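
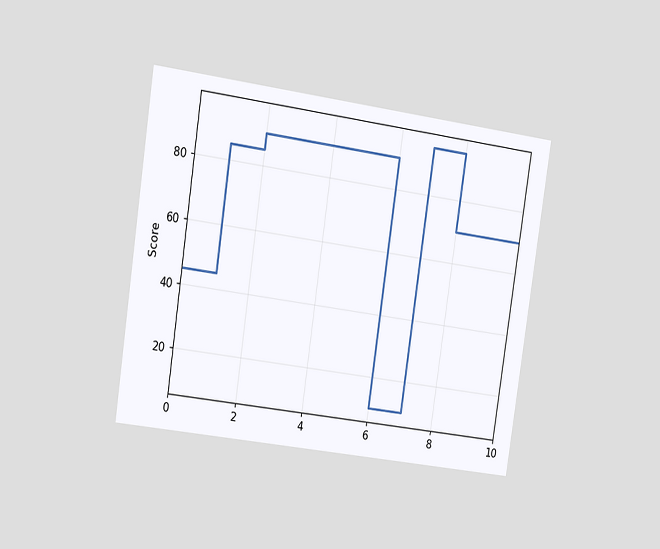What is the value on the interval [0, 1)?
45

The chart is tilted about 8° clockwise and viewed slightly from the left. On [0, 1) the step sits at 45.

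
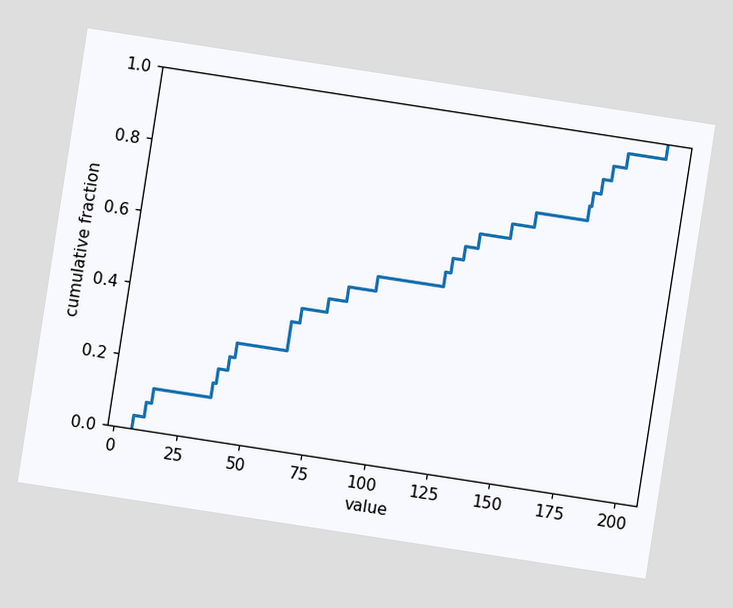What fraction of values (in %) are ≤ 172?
The chart is tilted about 9° clockwise. At x=172 the ECDF step is at 80%.

80%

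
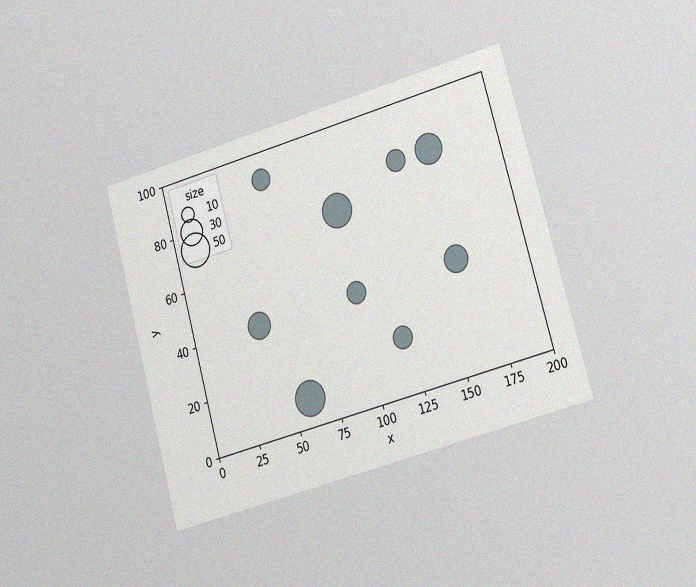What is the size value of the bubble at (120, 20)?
The chart is tilted about 16° counter-clockwise and viewed at a slight angle, with some photo noise. Matching the bubble at (120, 20) against the size legend gives 20.

20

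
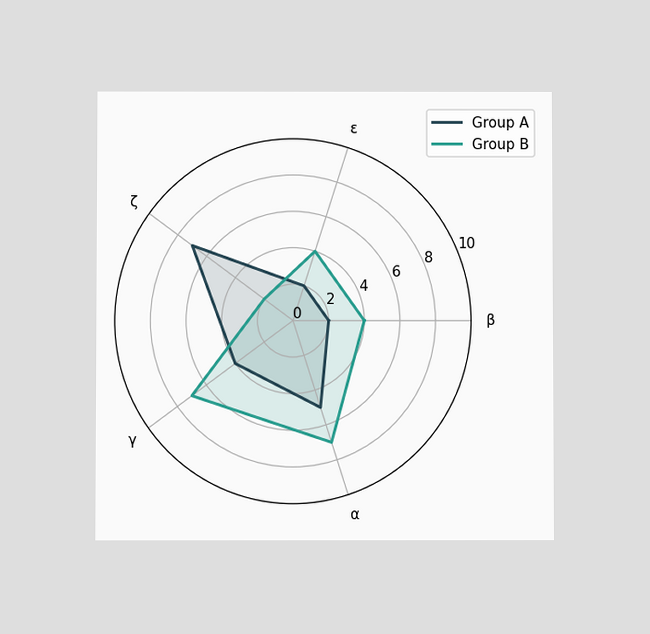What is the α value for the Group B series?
7

The chart is viewed at a slight angle. On the α axis, Group B reaches 7.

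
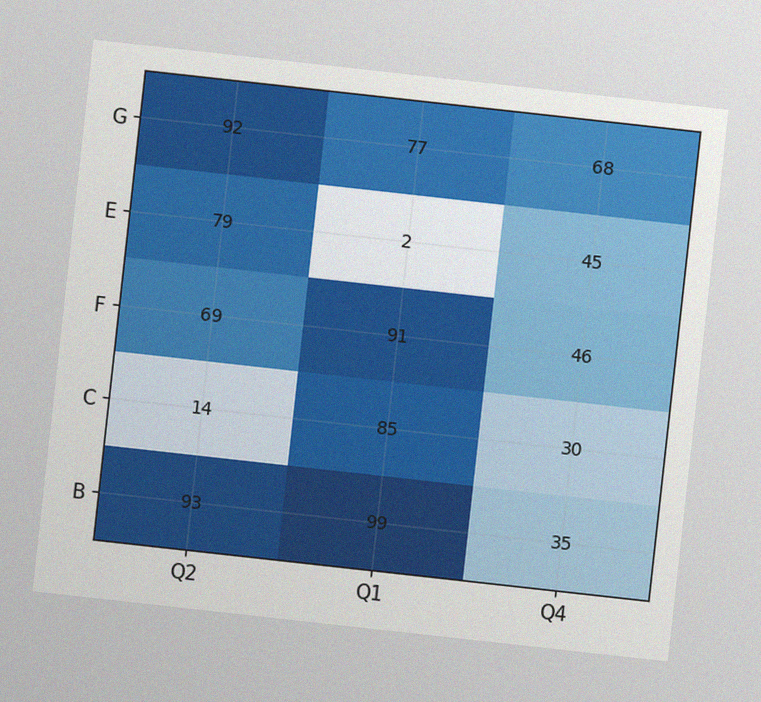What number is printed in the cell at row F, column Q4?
The chart is tilted about 6° clockwise, with some photo noise. The (F, Q4) cell reads 46.

46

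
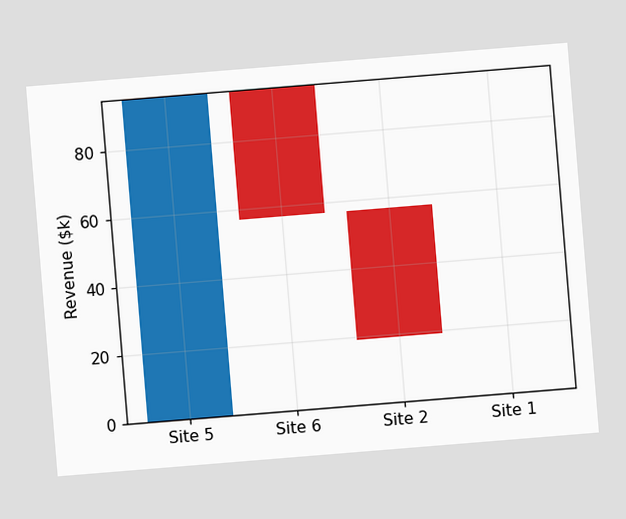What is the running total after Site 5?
$95k

The chart is tilted about 5° counter-clockwise. After Site 5 the running total reaches $95k.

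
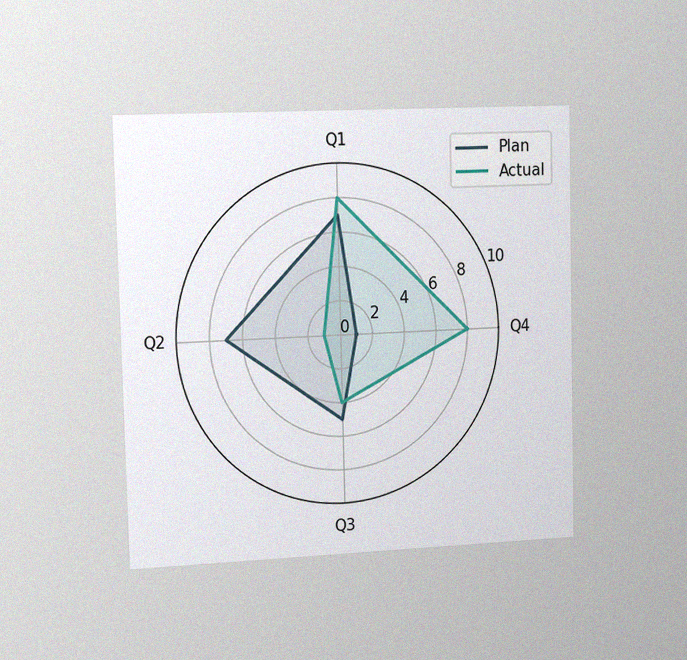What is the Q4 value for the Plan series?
1

The chart is viewed slightly from the left, with some photo noise. On the Q4 axis, Plan reaches 1.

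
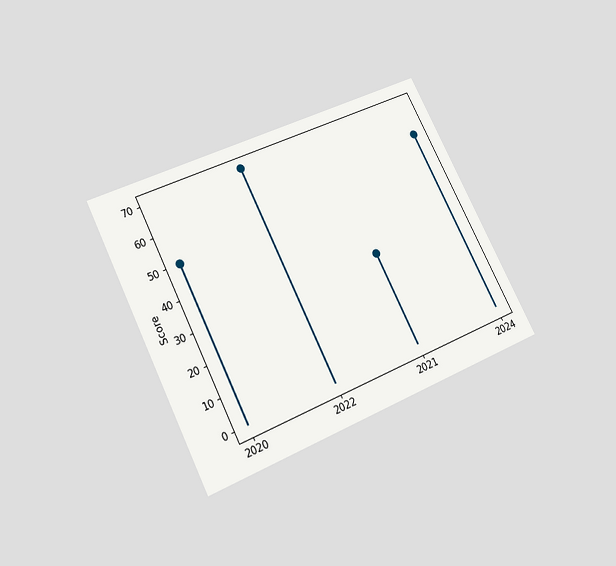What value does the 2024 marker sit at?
The chart is tilted about 26° counter-clockwise and viewed slightly from below. The 2024 marker sits at 60.

60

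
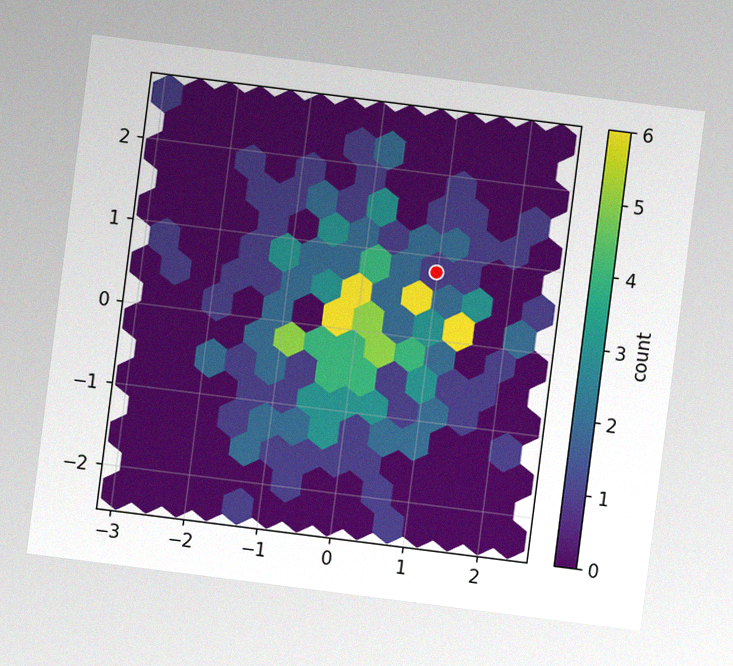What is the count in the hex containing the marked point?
1

The chart is tilted about 7° clockwise, with some photo noise. The marked hex reads 1 on the colorbar.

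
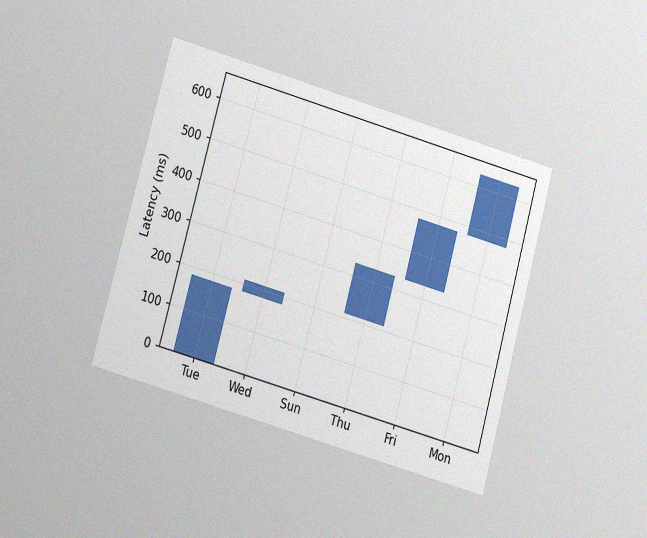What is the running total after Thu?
330ms

The chart is tilted about 16° clockwise and viewed at a slight angle, with some photo noise. After Thu the running total reaches 330ms.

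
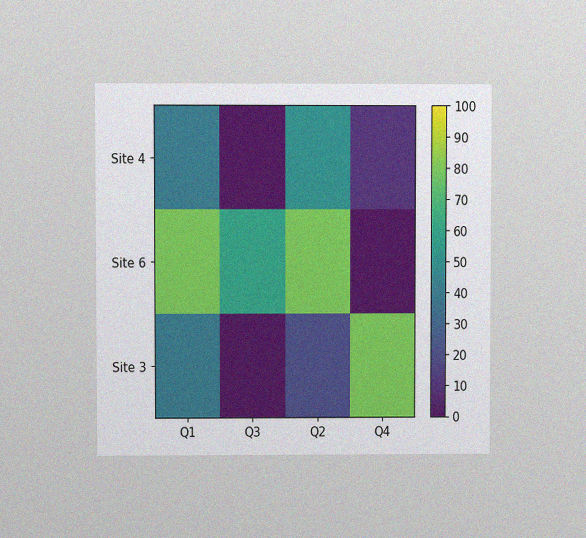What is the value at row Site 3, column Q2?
20

The chart is viewed at a slight angle, with some photo noise. Matching cell (Site 3, Q2) against the colorbar gives 20.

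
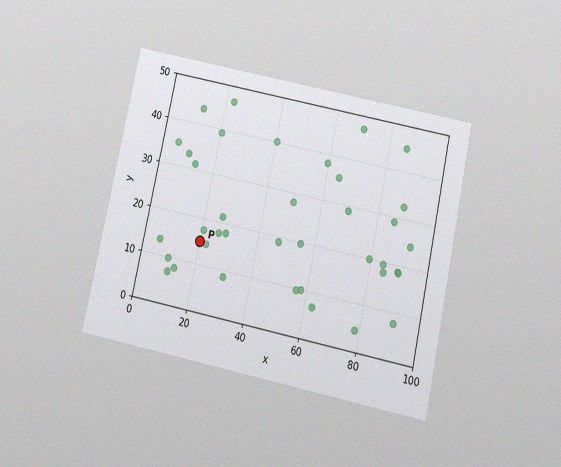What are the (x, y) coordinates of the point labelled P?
(20, 15)

The chart is tilted about 12° clockwise and viewed slightly from below, with some photo noise. Following the gridlines from P to each axis, P sits at (20, 15).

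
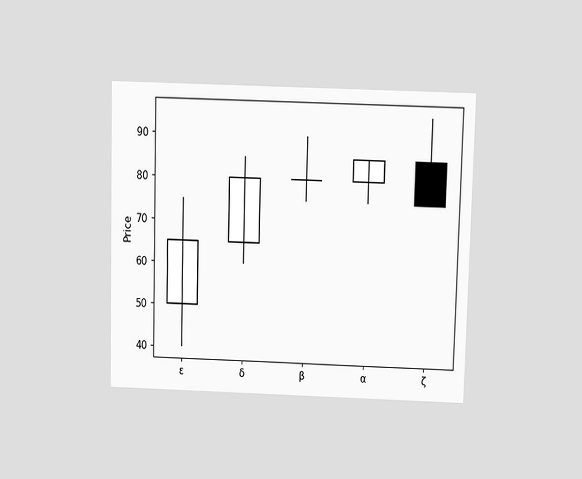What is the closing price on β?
The chart is viewed slightly from above. The β candle closes at 80.

80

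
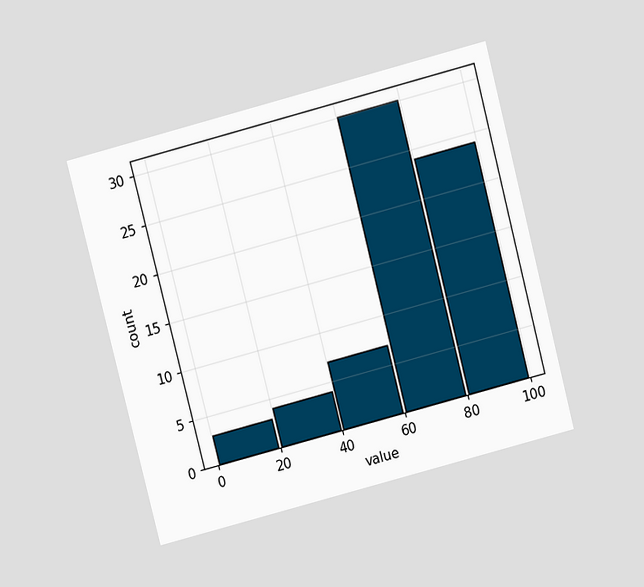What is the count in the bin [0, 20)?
The chart is tilted about 15° counter-clockwise and viewed at a slight angle. The [0, 20) bin has height 3.

3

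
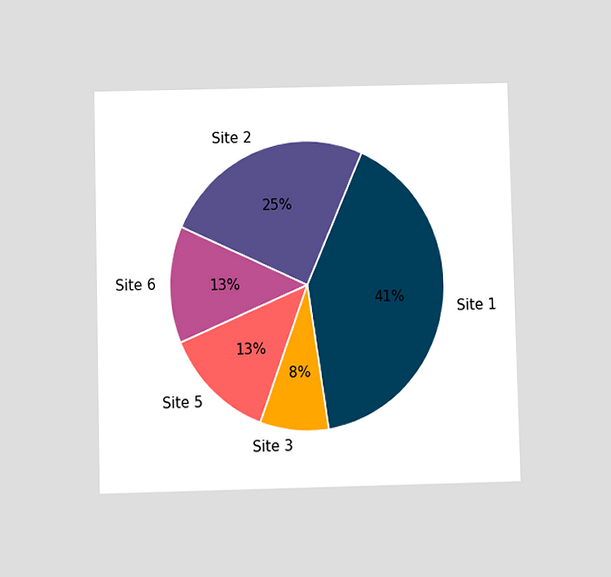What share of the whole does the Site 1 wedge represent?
41%

The chart is viewed at a slight angle. The Site 1 slice takes up 41% of the pie.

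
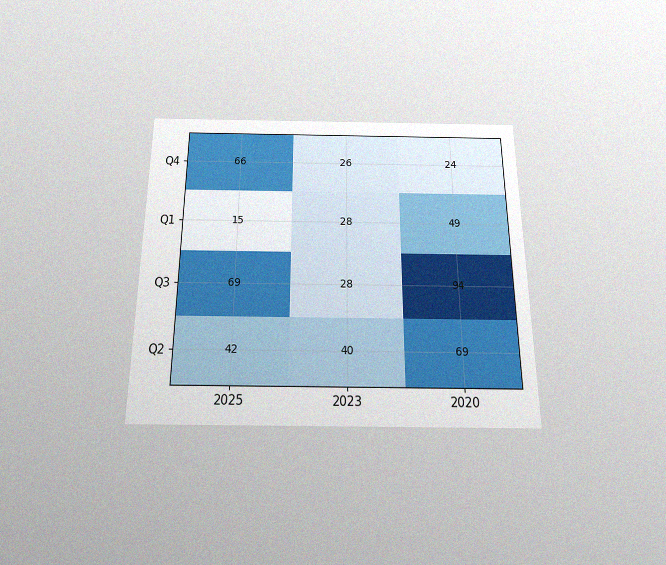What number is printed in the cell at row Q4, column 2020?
The chart is viewed slightly from below, with some photo noise. The (Q4, 2020) cell reads 24.

24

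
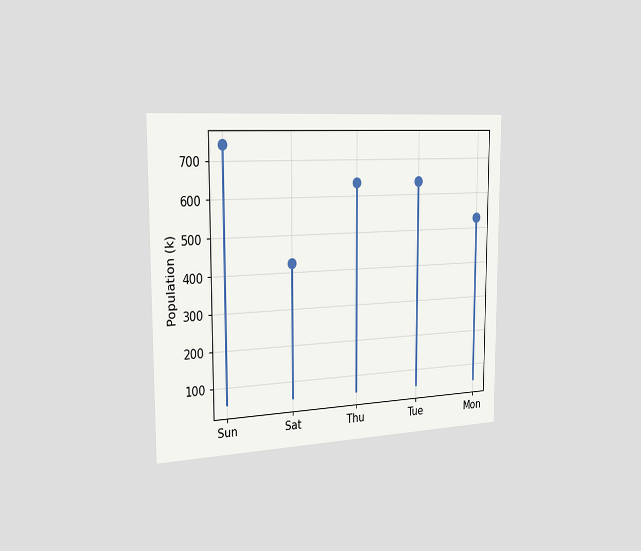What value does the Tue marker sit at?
636k

The chart is viewed slightly from the left. The Tue marker sits at 636k.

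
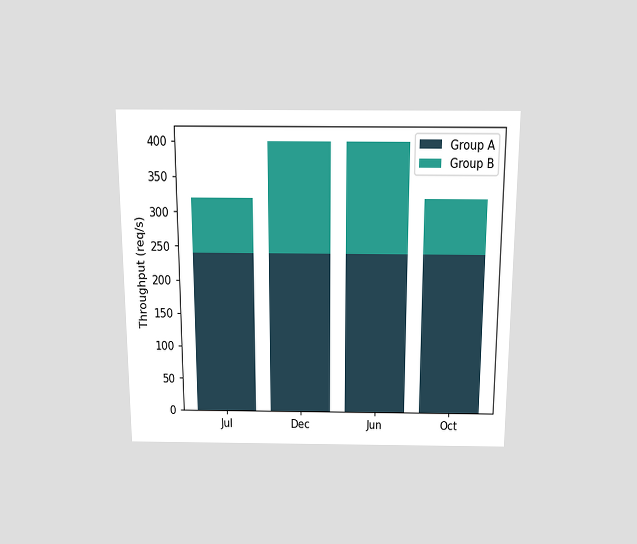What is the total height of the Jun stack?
400req/s

The chart is viewed slightly from above. The Jun stack's top reaches 400req/s on the y-axis.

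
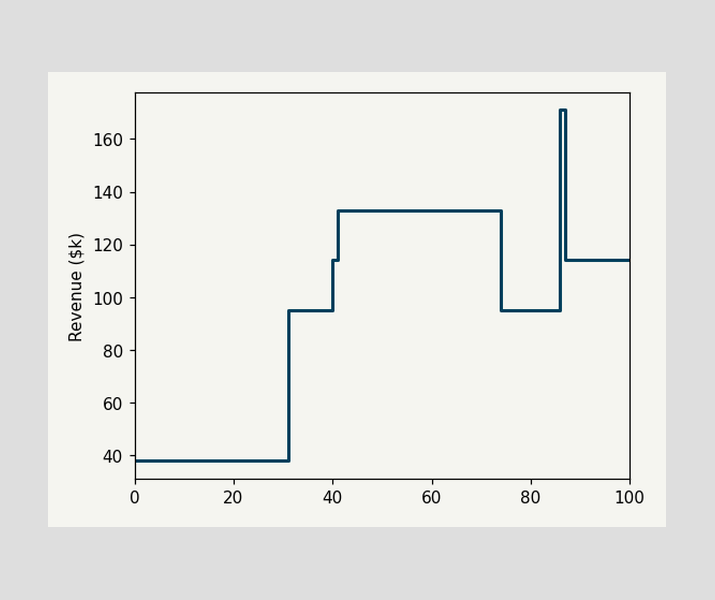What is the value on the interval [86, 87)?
On [86, 87) the step sits at $171k.

$171k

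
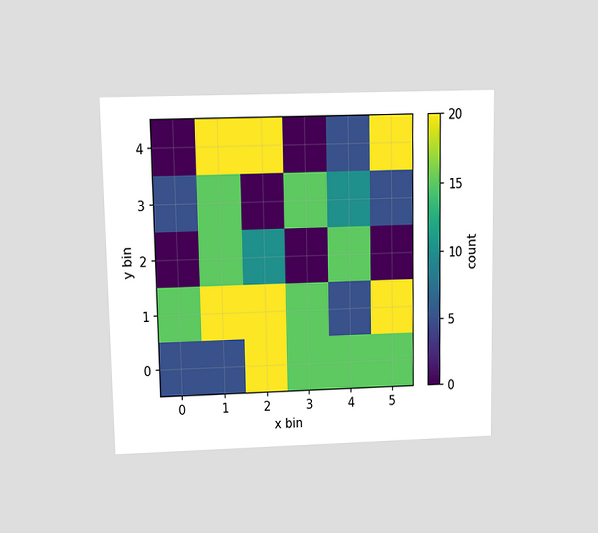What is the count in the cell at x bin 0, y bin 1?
15

The chart is viewed slightly from above. Matching the cell (0, 1) against the colorbar gives 15.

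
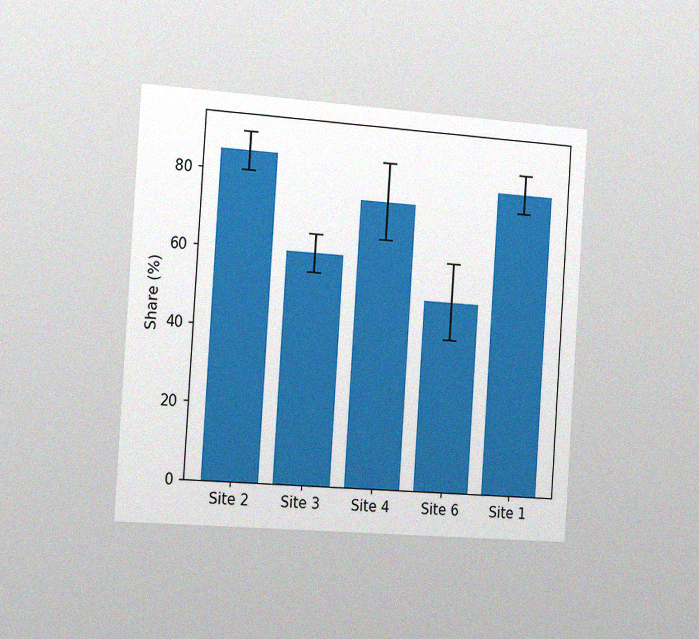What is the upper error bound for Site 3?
The chart is tilted about 4° clockwise and viewed slightly from the left, with some photo noise. The Site 3 bar's upper whisker reaches 65%.

65%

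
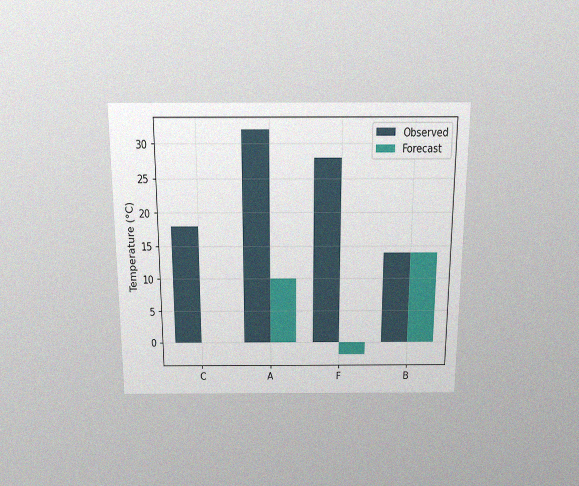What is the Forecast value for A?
10°C

The chart is viewed slightly from above, with some photo noise. The Forecast bar at A reaches 10°C on the y-axis.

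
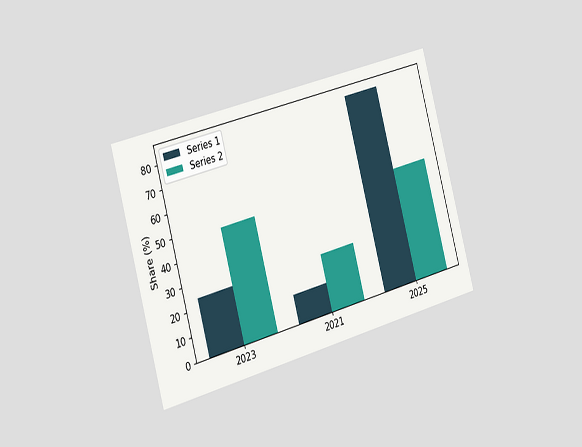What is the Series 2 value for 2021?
The chart is tilted about 15° counter-clockwise and viewed slightly from the left. The Series 2 bar at 2021 reaches 24% on the y-axis.

24%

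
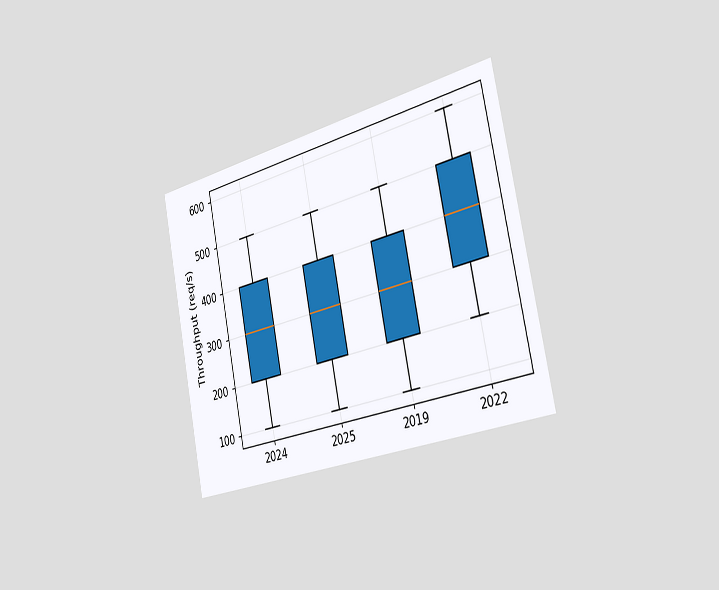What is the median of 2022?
The chart is tilted about 12° counter-clockwise and viewed slightly from the right. The median line in the 2022 box sits at 400req/s.

400req/s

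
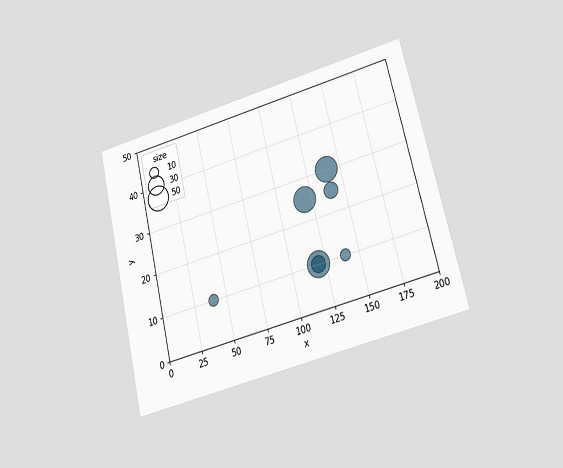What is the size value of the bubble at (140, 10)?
10

The chart is tilted about 13° counter-clockwise and viewed at a slight angle. Matching the bubble at (140, 10) against the size legend gives 10.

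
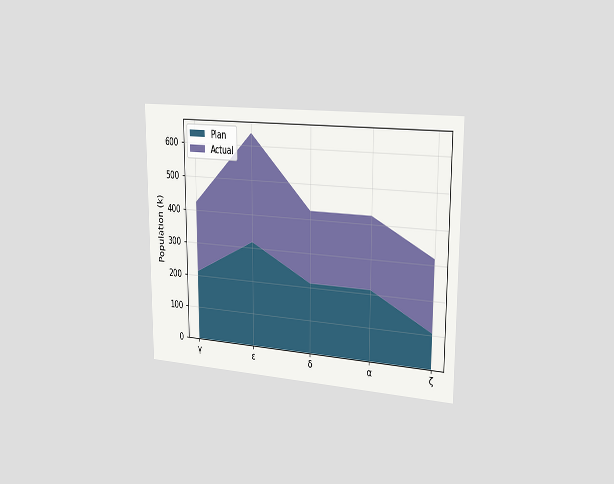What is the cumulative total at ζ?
318k

The chart is viewed slightly from the right. The stacked total at ζ reaches 318k.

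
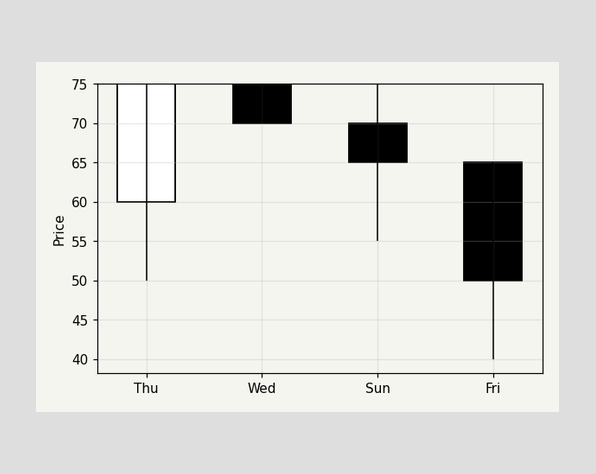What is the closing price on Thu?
The Thu candle closes at 75.

75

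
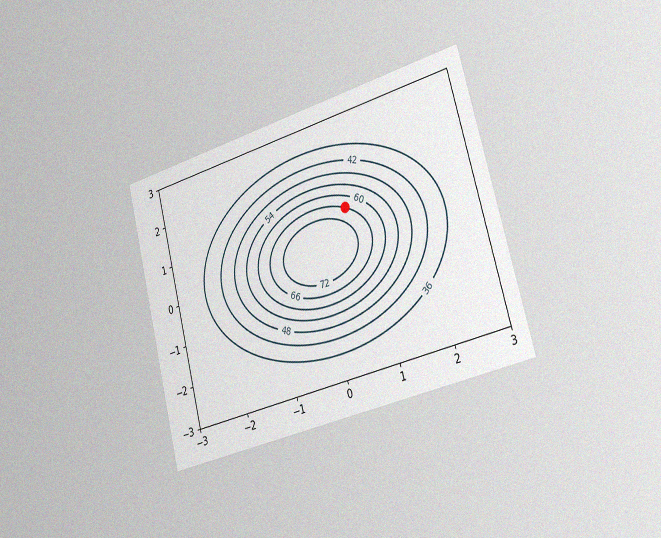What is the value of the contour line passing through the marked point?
The chart is tilted about 15° counter-clockwise and viewed slightly from the right, with some photo noise. The marked point sits on the contour labelled 66.

66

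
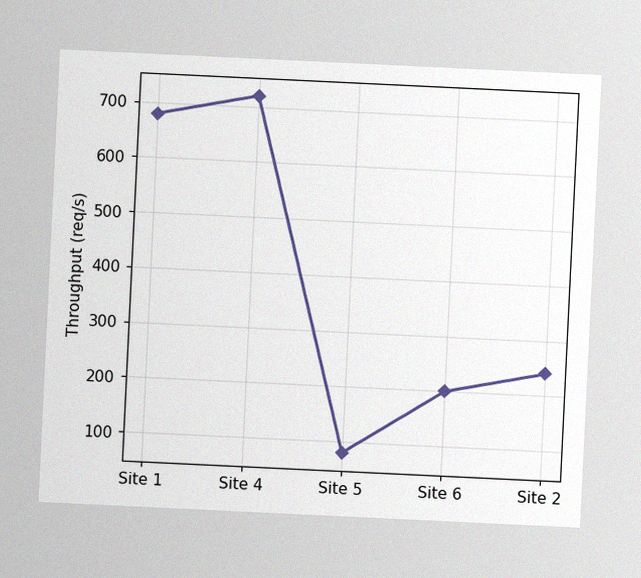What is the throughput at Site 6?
The chart is tilted about 3° clockwise, with some photo noise. At Site 6, the line is at 200req/s.

200req/s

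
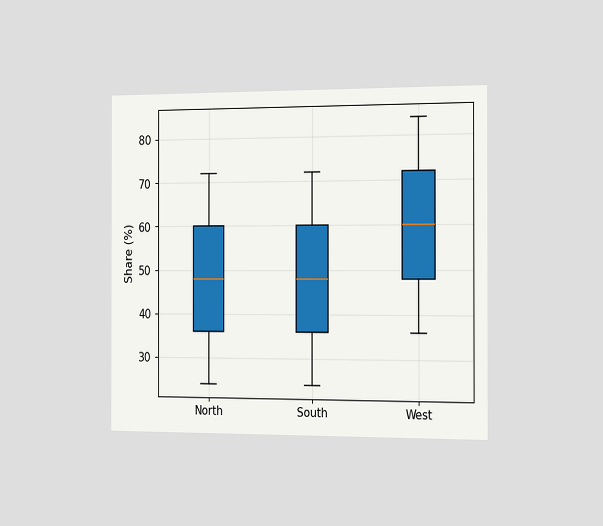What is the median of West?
60%

The chart is viewed slightly from the right. The median line in the West box sits at 60%.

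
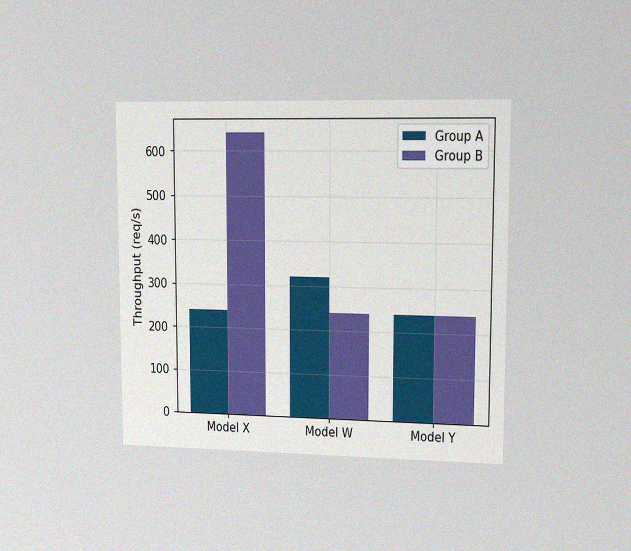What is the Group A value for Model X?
240req/s

The chart is viewed slightly from the right, with some photo noise. The Group A bar at Model X reaches 240req/s on the y-axis.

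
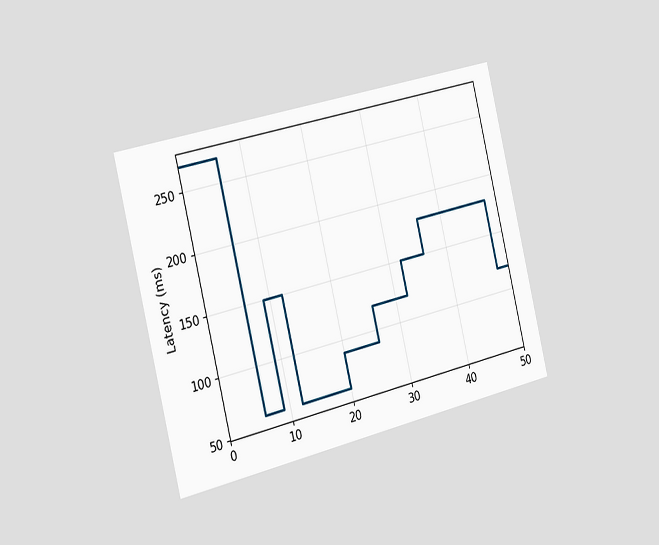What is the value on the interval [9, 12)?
150ms

The chart is tilted about 14° counter-clockwise and viewed slightly from the left. On [9, 12) the step sits at 150ms.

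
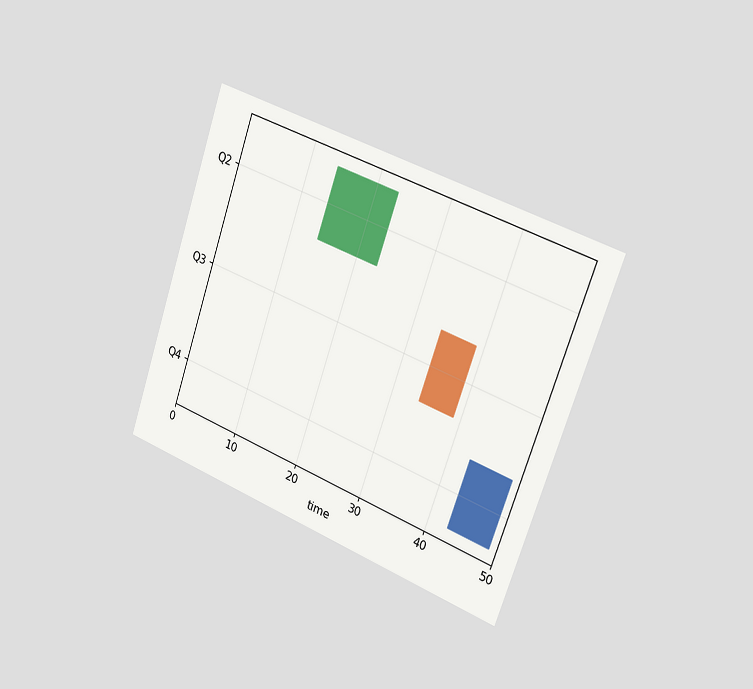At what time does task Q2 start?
14

The chart is tilted about 19° clockwise and viewed slightly from the right. The Q2 bar begins at t=14.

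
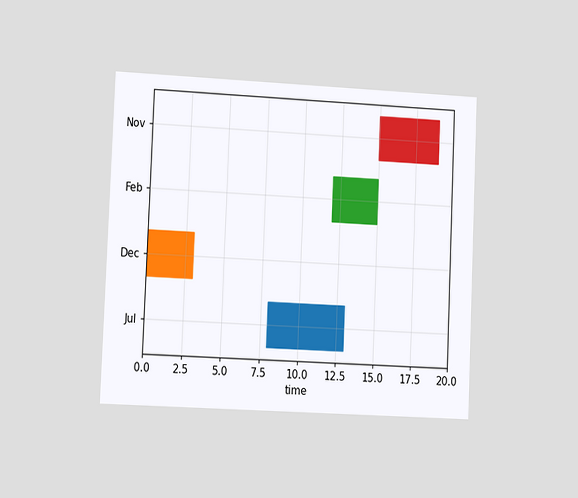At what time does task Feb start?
12

The chart is tilted about 2° clockwise and viewed slightly from the left. The Feb bar begins at t=12.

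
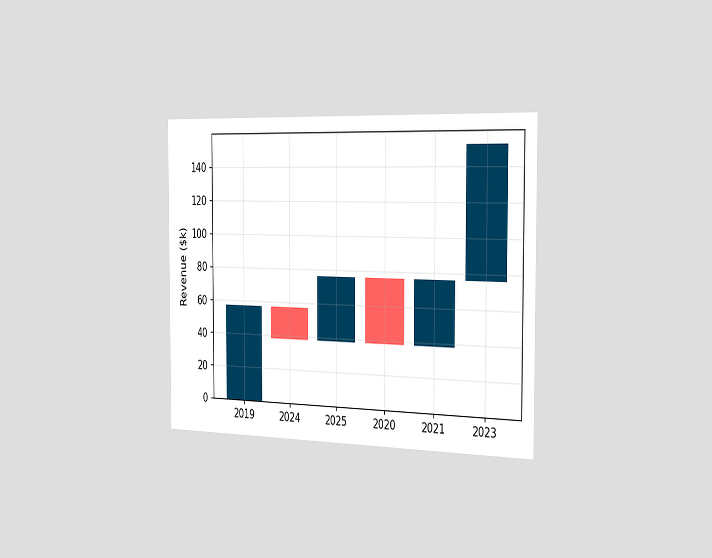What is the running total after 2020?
The chart is viewed slightly from the right. After 2020 the running total reaches $38k.

$38k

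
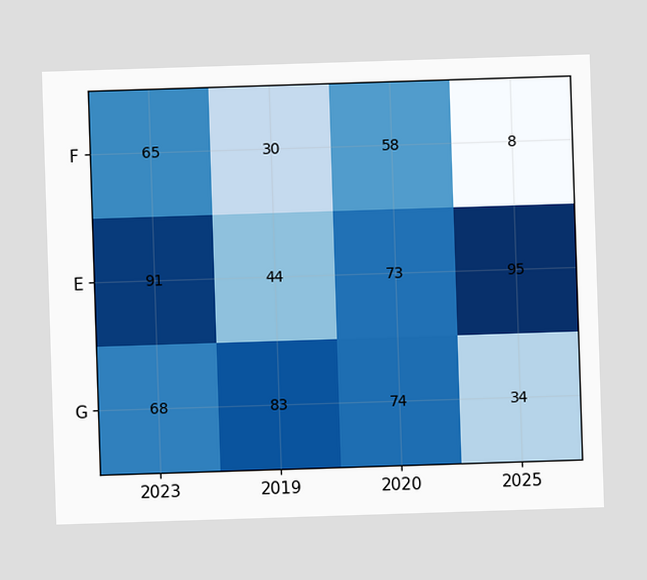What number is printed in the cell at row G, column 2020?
74

The (G, 2020) cell reads 74.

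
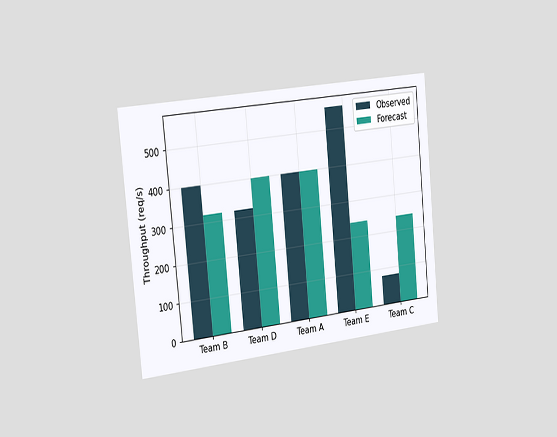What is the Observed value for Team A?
400req/s

The chart is tilted about 6° counter-clockwise and viewed slightly from the left. The Observed bar at Team A reaches 400req/s on the y-axis.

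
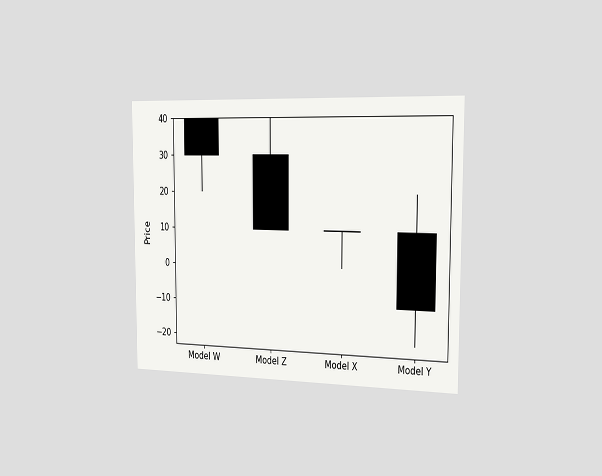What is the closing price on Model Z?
10

The chart is viewed slightly from the right. The Model Z candle closes at 10.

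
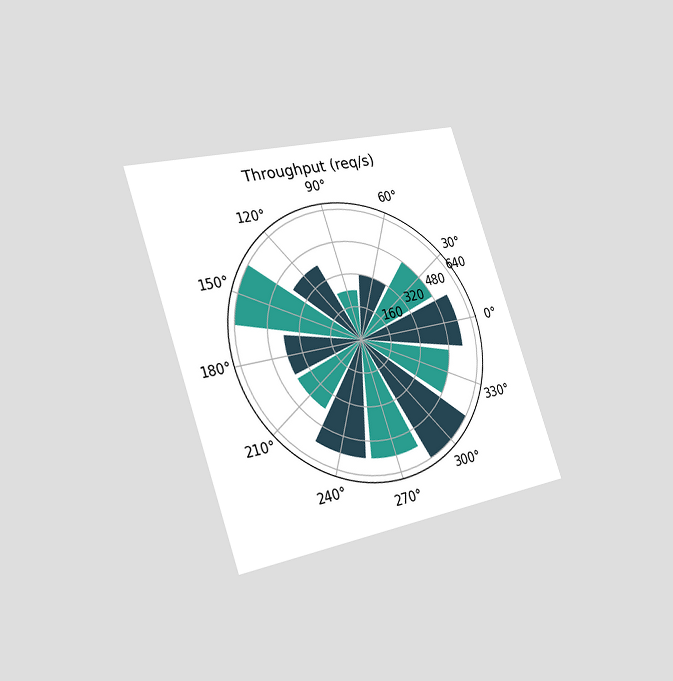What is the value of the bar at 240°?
The chart is tilted about 19° counter-clockwise and viewed slightly from the left. The bar at 240° reaches 560req/s on the radial axis.

560req/s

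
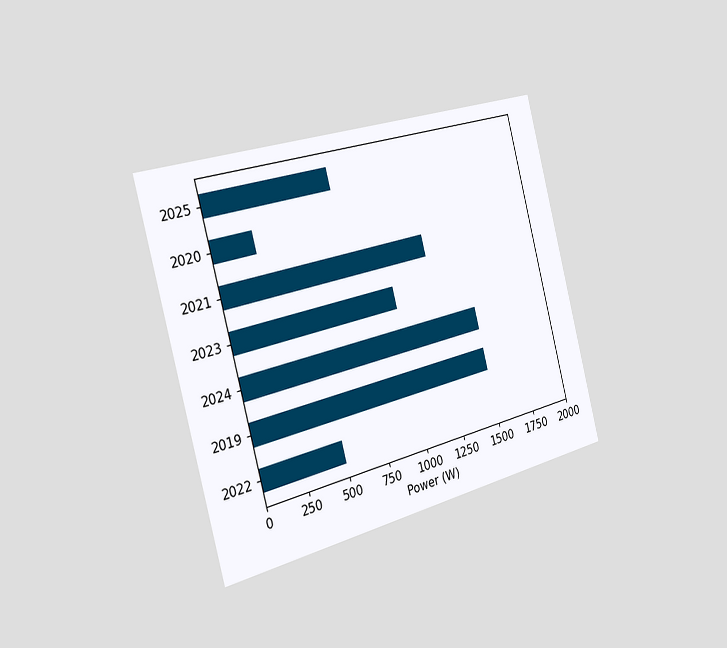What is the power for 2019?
1500W

The chart is tilted about 15° counter-clockwise and viewed slightly from the left. Reading along the chart's x-axis, the 2019 bar reaches 1500W.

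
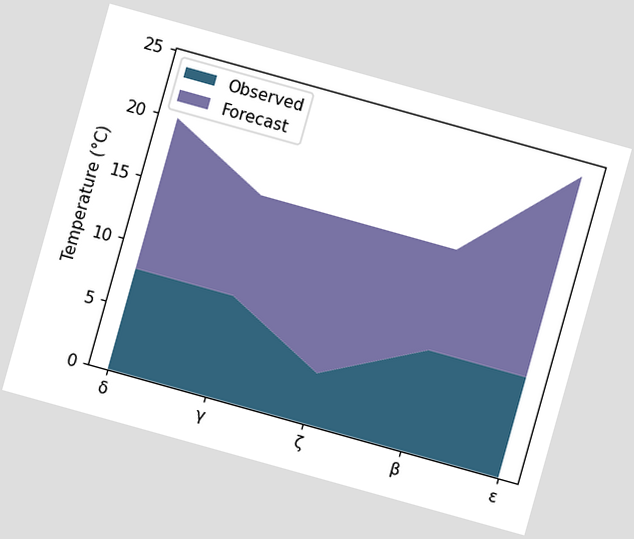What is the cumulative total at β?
16°C

The chart is tilted about 16° clockwise. The stacked total at β reaches 16°C.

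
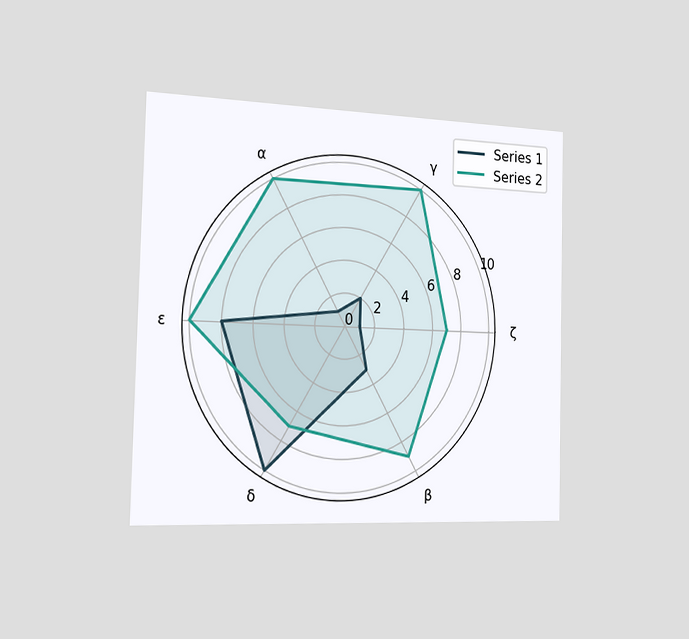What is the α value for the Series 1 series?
The chart is viewed slightly from the left. On the α axis, Series 1 reaches 1.

1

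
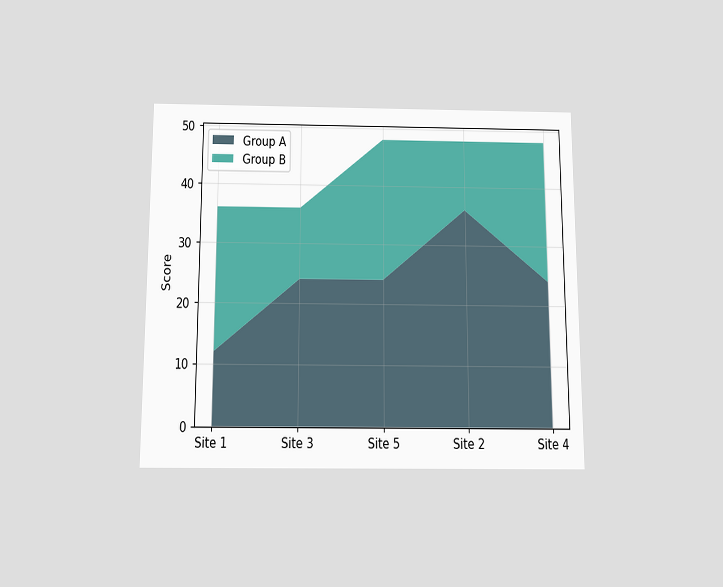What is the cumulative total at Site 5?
48

The chart is viewed slightly from below. The stacked total at Site 5 reaches 48.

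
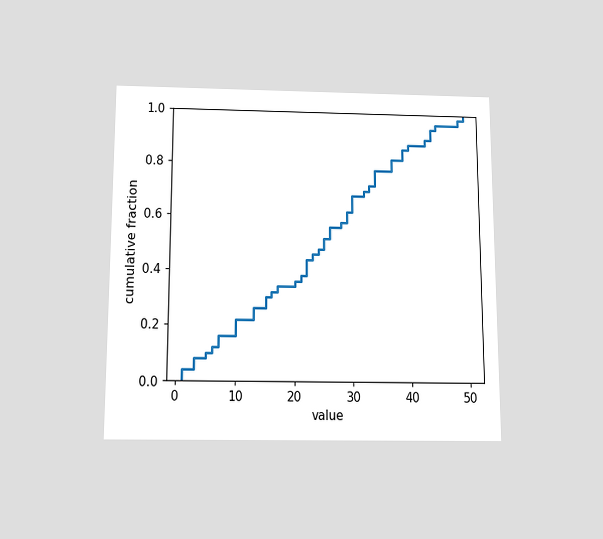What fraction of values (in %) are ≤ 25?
The chart is viewed slightly from below. At x=25 the ECDF step is at 52%.

52%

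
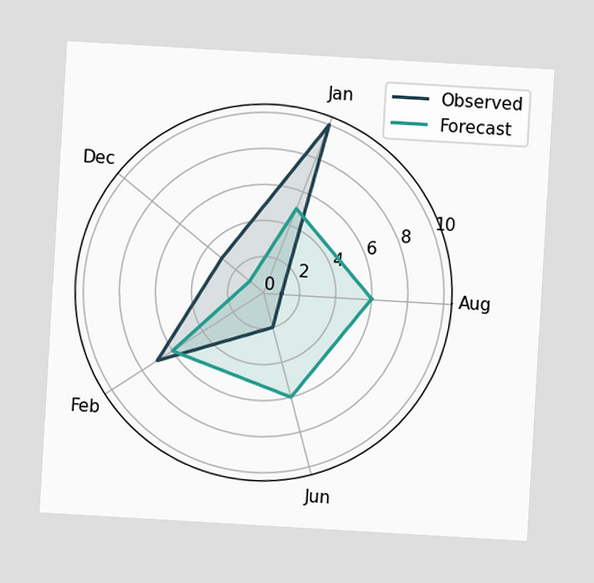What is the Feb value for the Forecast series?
The chart is tilted about 3° clockwise. On the Feb axis, Forecast reaches 6.

6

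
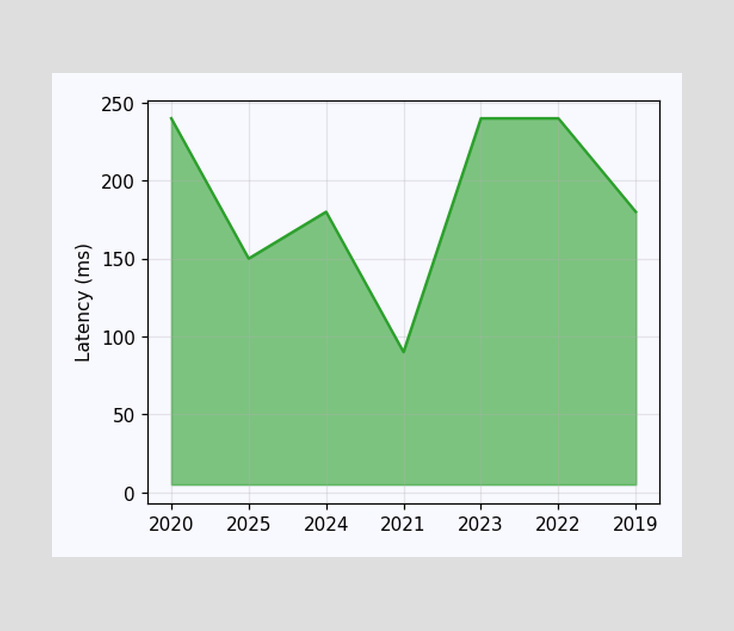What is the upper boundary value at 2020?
240ms

At 2020 the upper boundary is at 240ms.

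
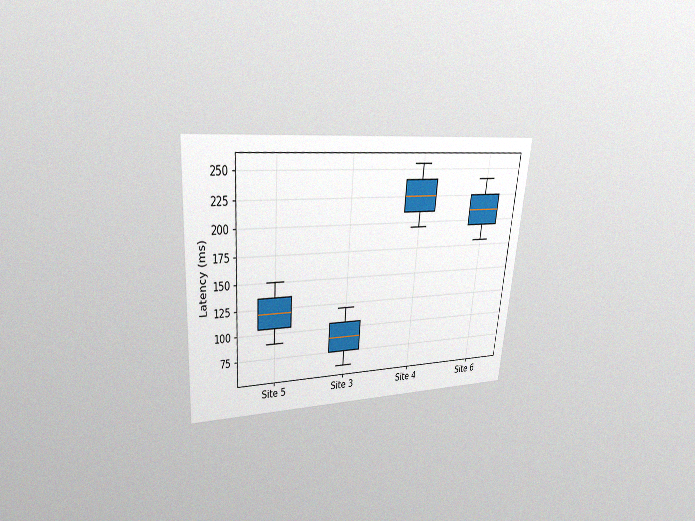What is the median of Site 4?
The chart is tilted about 5° clockwise and viewed at a slight angle, with some photo noise. The median line in the Site 4 box sits at 225ms.

225ms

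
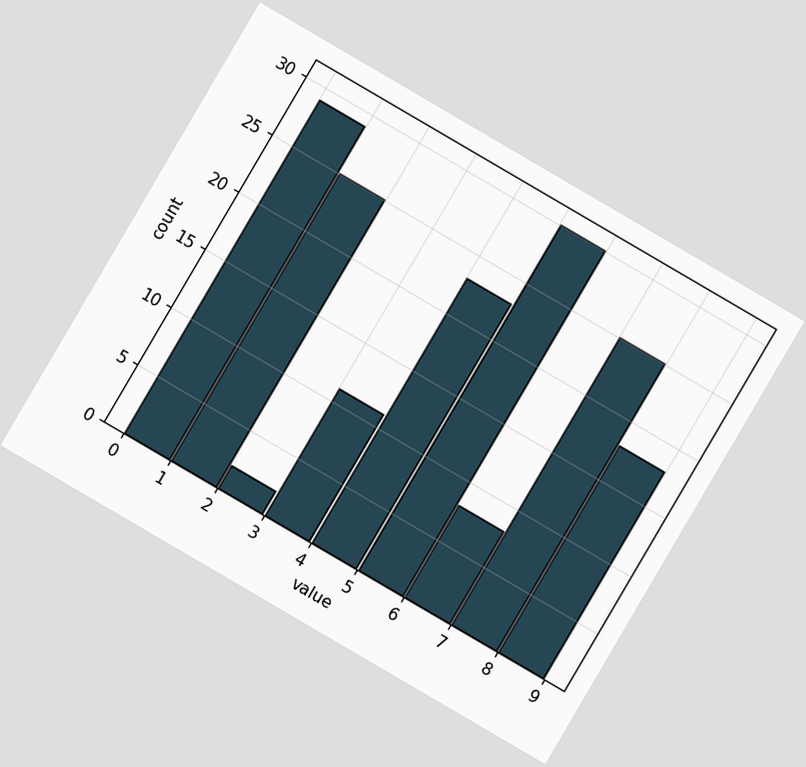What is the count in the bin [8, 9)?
The chart is tilted about 30° clockwise. The [8, 9) bin has height 18.

18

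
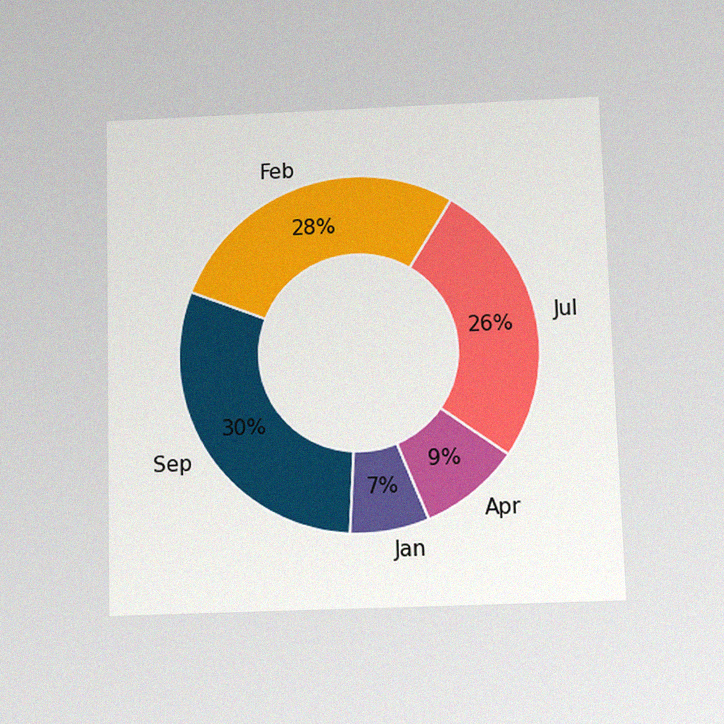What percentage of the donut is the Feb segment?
The chart is viewed slightly from below, with some photo noise. The Feb segment takes up 28% of the ring.

28%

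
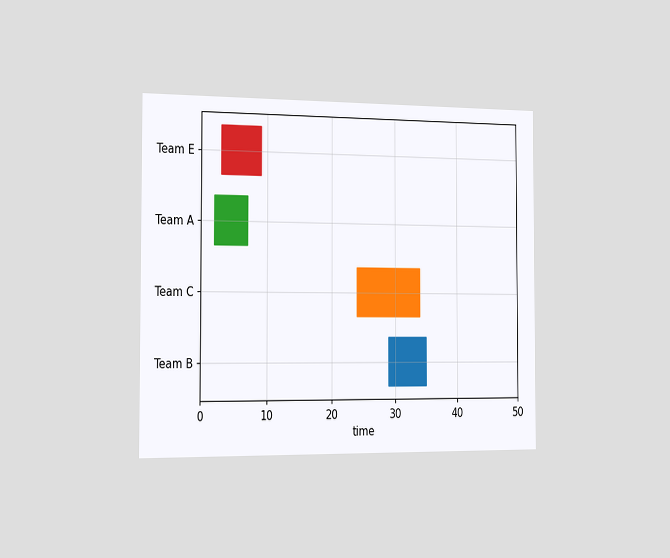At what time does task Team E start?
3

The chart is viewed slightly from the left. The Team E bar begins at t=3.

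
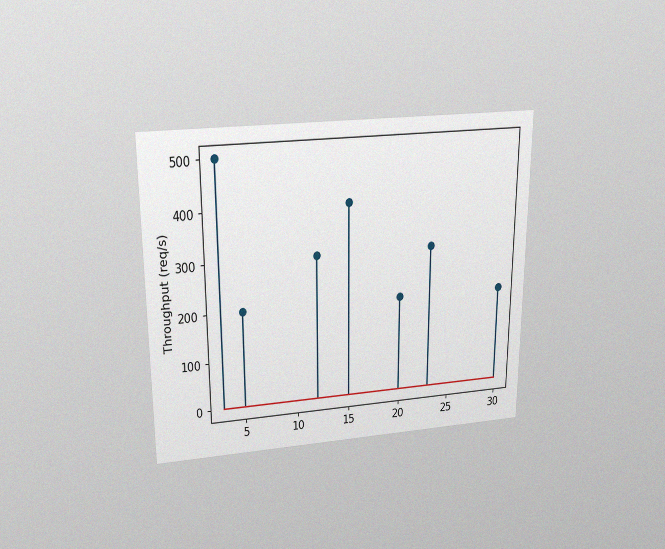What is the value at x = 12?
The chart is viewed slightly from above, with some photo noise. The stem at x=12 reaches 300req/s.

300req/s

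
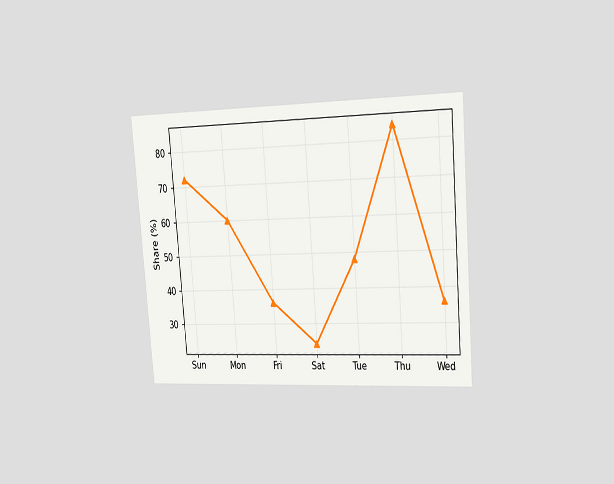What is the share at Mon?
60%

The chart is tilted about 5° counter-clockwise and viewed slightly from the right. At Mon, the line is at 60%.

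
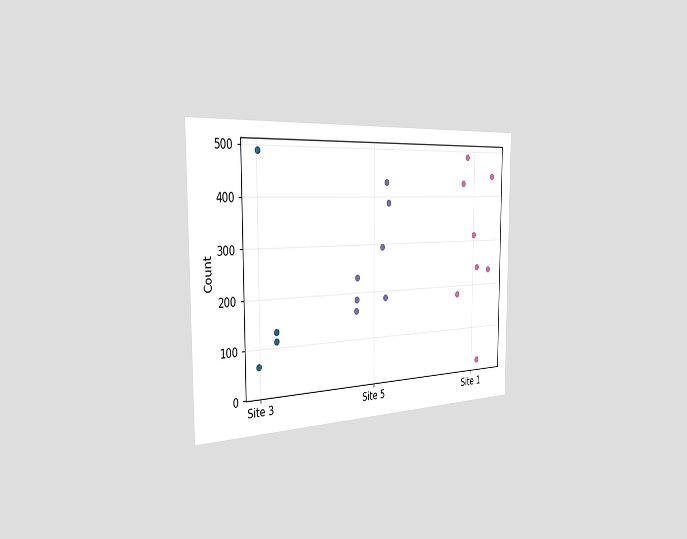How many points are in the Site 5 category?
The chart is viewed slightly from the left. Counting the markers in the Site 5 column gives 7.

7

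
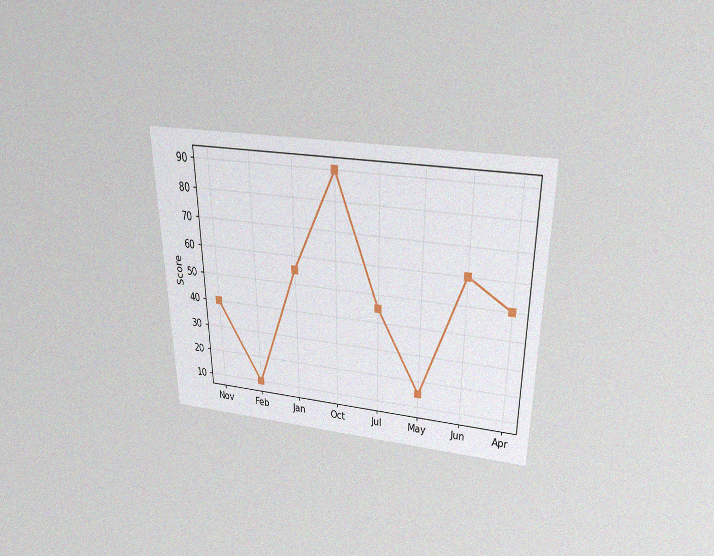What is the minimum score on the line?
The chart is viewed slightly from above, with some photo noise. The lowest point is at Feb, and reading across to the y-axis gives 10.

10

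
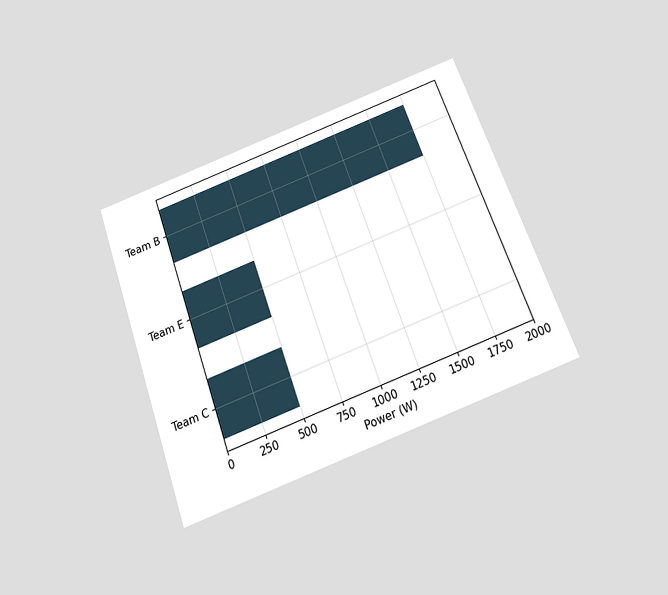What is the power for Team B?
1750W

The chart is tilted about 20° counter-clockwise and viewed slightly from below. Reading along the chart's x-axis, the Team B bar reaches 1750W.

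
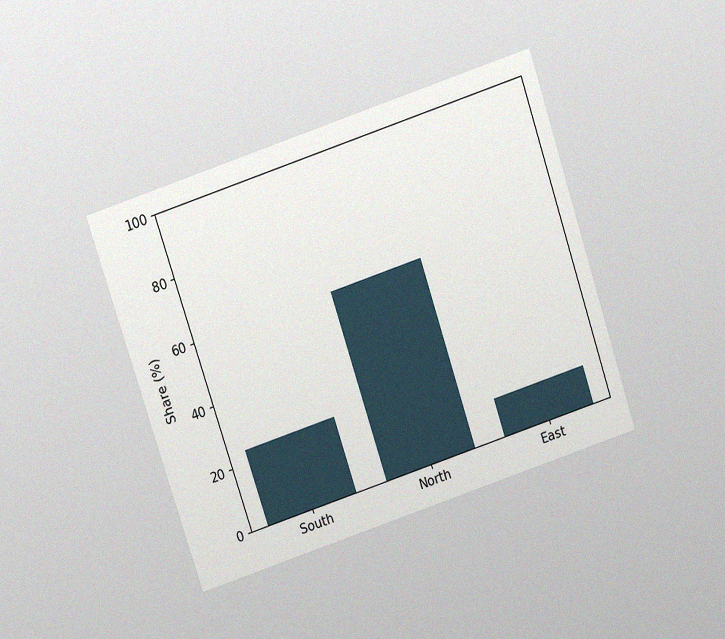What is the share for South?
24%

The chart is tilted about 18° counter-clockwise and viewed slightly from above, with some photo noise. Reading along the chart's y-axis, the South bar reaches 24%.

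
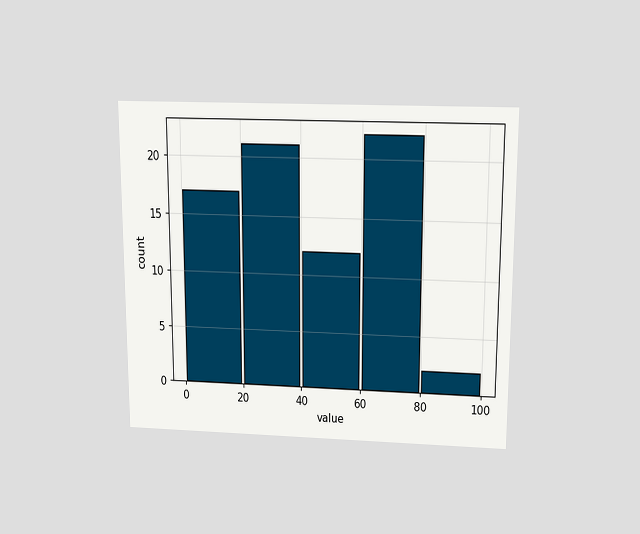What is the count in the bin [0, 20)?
The chart is viewed slightly from above. The [0, 20) bin has height 17.

17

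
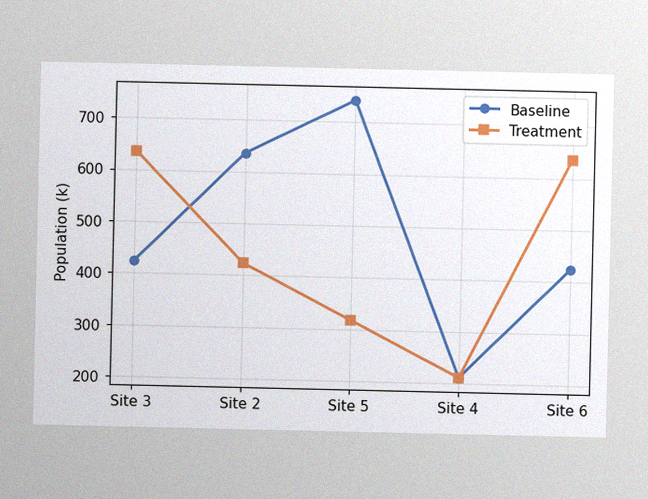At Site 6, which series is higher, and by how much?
Treatment, by 212k

The image has some photo noise and uneven lighting. At Site 6, Treatment sits above the other line by 212k.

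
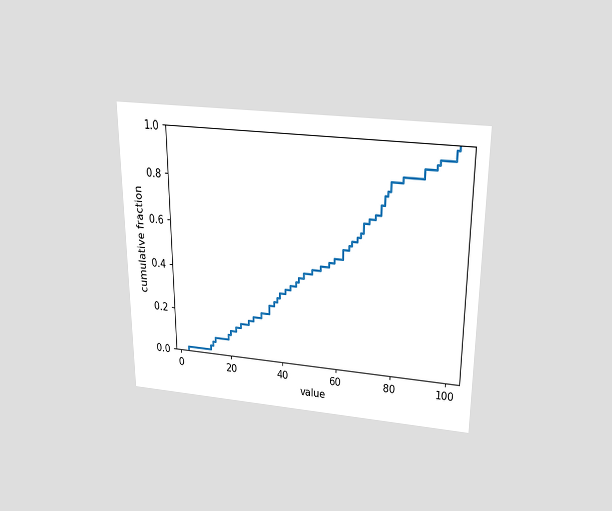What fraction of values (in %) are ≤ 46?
40%

The chart is viewed slightly from above. At x=46 the ECDF step is at 40%.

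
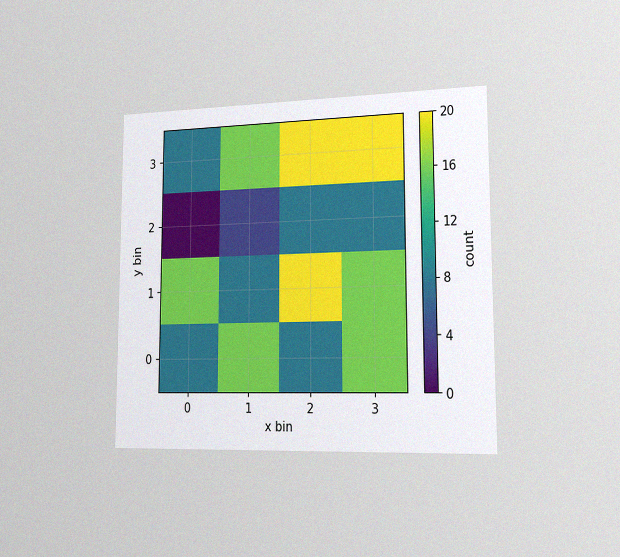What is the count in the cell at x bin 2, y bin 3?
20

The chart is viewed slightly from the right, with some photo noise. Matching the cell (2, 3) against the colorbar gives 20.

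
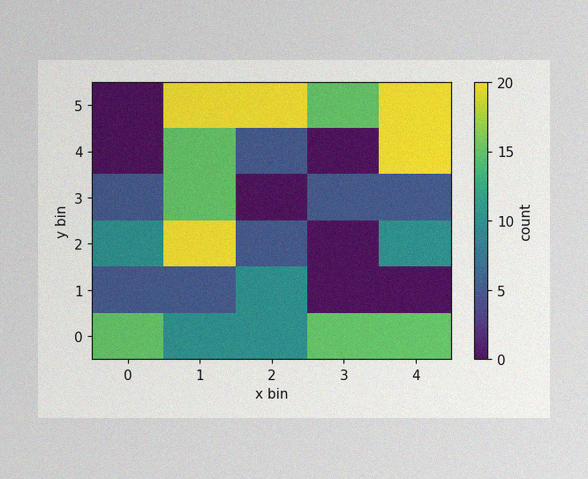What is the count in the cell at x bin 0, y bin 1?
The image has some photo noise and uneven lighting. Matching the cell (0, 1) against the colorbar gives 5.

5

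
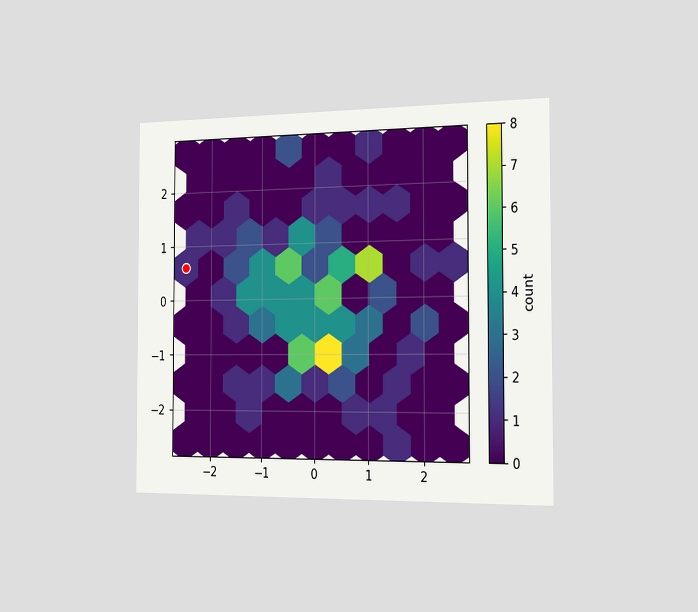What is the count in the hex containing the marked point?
The chart is viewed slightly from the right. The marked hex reads 1 on the colorbar.

1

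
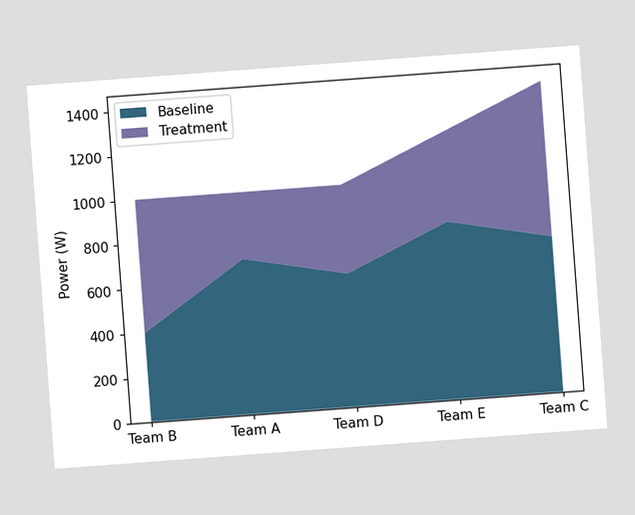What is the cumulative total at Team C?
The chart is tilted about 4° counter-clockwise. The stacked total at Team C reaches 1400W.

1400W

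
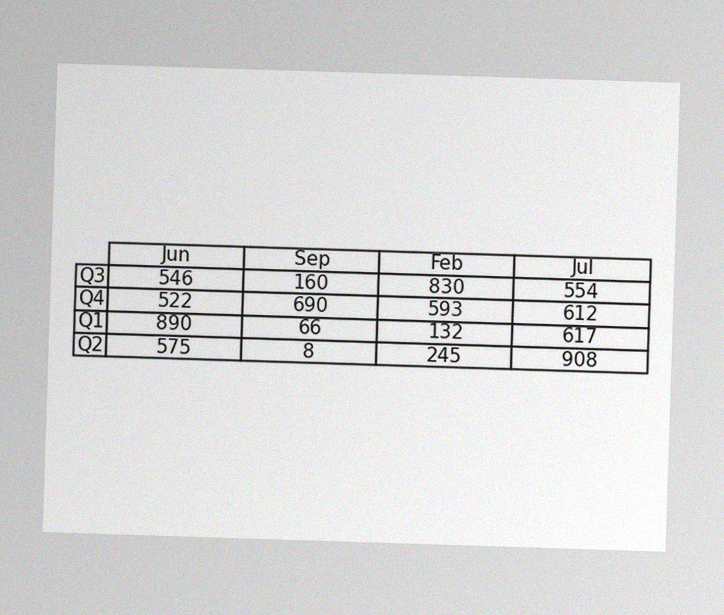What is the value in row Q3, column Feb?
The image has some photo noise and uneven lighting. The (Q3, Feb) cell reads 830.

830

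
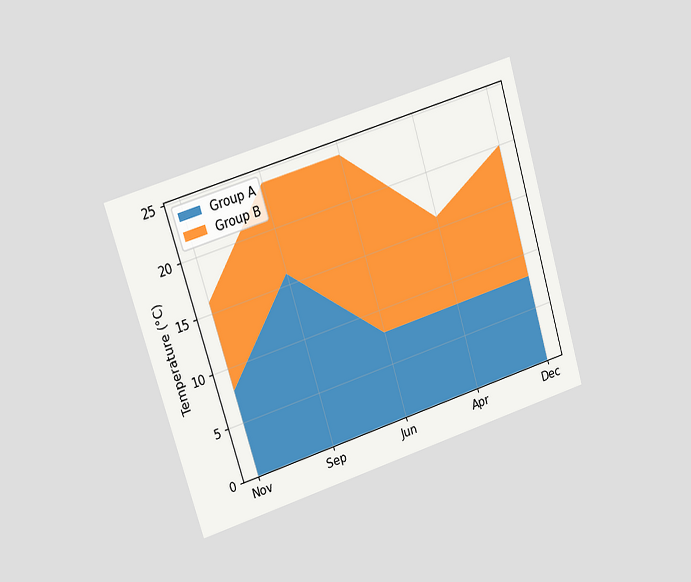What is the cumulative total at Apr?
The chart is tilted about 17° counter-clockwise and viewed at a slight angle. The stacked total at Apr reaches 16°C.

16°C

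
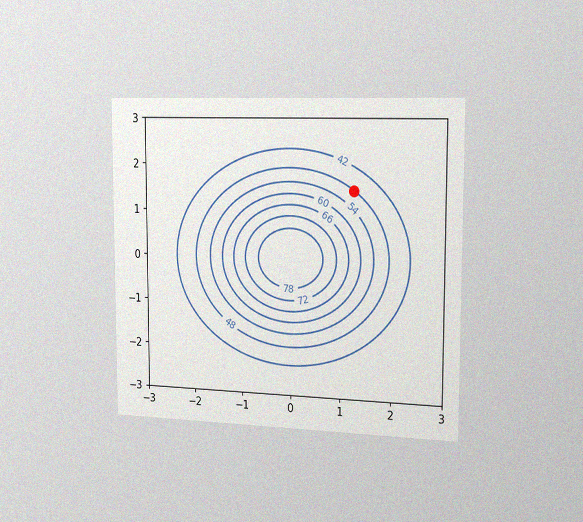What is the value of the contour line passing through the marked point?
The chart is viewed slightly from the right, with some photo noise. The marked point sits on the contour labelled 48.

48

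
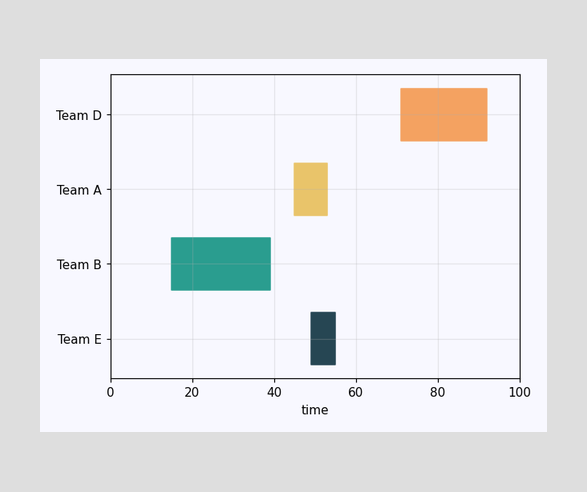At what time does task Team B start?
The Team B bar begins at t=15.

15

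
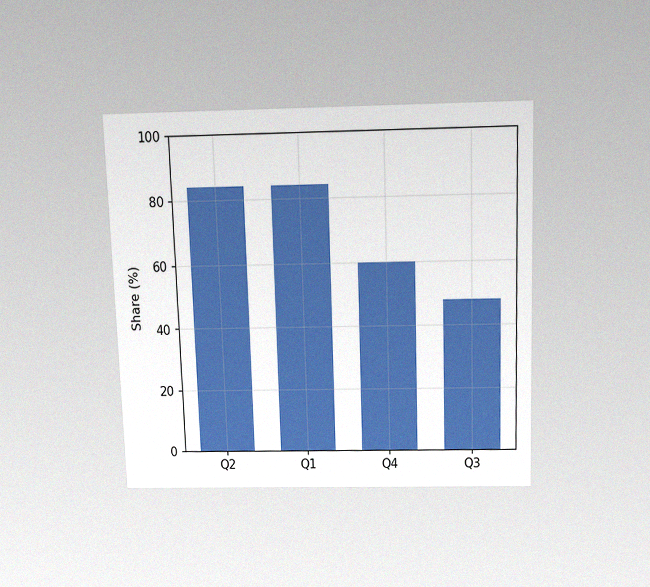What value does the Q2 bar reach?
84%

The chart is viewed slightly from above, with some photo noise. Reading along the chart's y-axis, the Q2 bar reaches 84%.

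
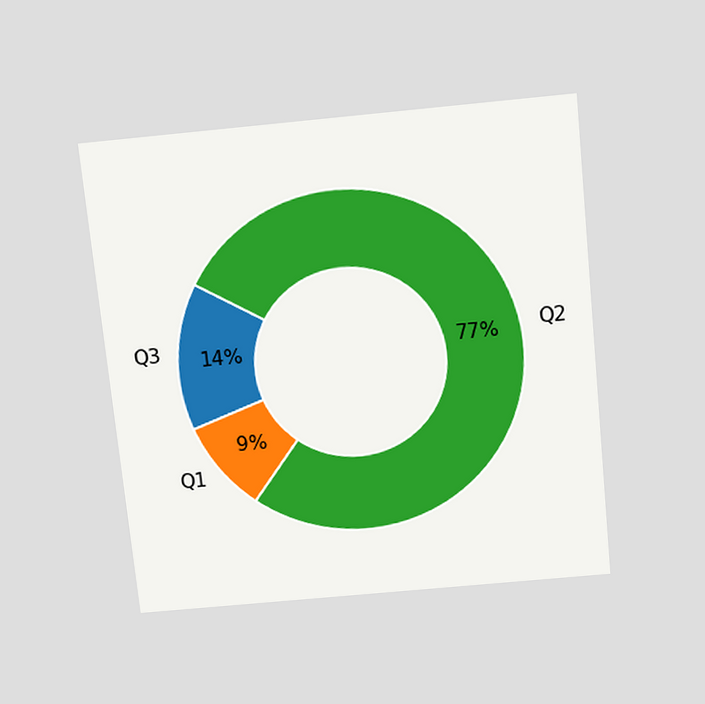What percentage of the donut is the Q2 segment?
The chart is tilted about 6° counter-clockwise and viewed slightly from above. The Q2 segment takes up 77% of the ring.

77%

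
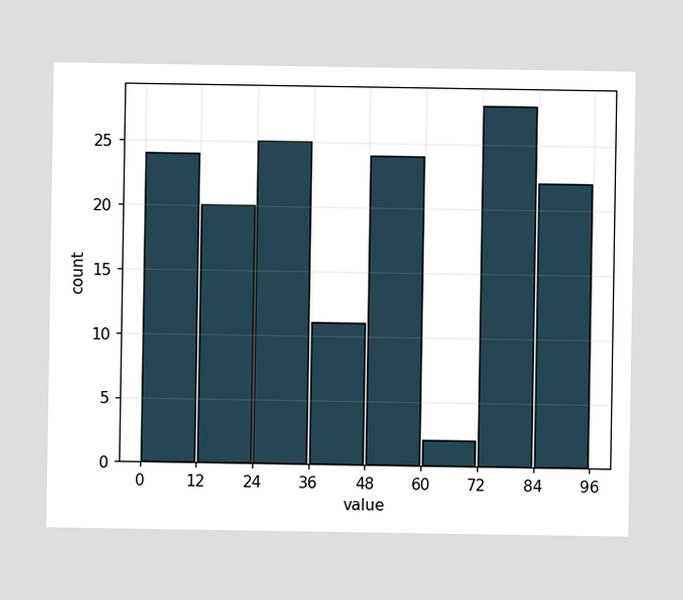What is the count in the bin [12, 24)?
20

The [12, 24) bin has height 20.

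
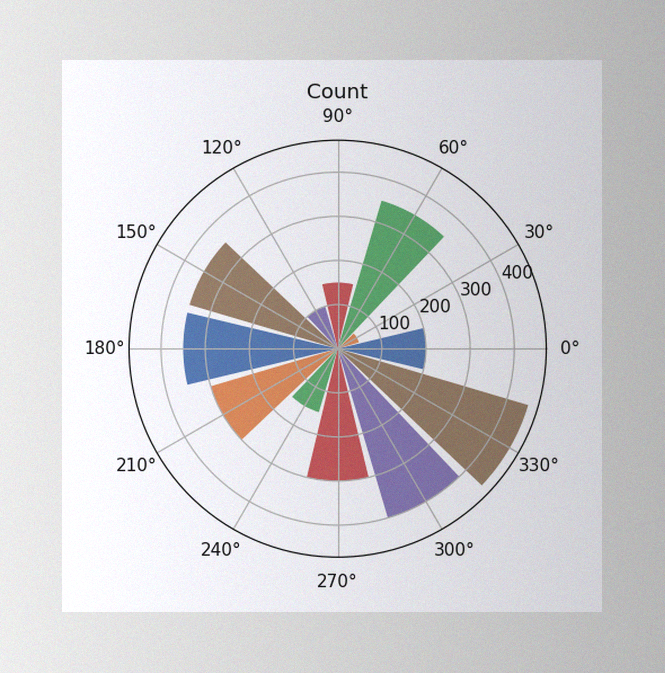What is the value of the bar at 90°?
150

The image has some photo noise and uneven lighting. The bar at 90° reaches 150 on the radial axis.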